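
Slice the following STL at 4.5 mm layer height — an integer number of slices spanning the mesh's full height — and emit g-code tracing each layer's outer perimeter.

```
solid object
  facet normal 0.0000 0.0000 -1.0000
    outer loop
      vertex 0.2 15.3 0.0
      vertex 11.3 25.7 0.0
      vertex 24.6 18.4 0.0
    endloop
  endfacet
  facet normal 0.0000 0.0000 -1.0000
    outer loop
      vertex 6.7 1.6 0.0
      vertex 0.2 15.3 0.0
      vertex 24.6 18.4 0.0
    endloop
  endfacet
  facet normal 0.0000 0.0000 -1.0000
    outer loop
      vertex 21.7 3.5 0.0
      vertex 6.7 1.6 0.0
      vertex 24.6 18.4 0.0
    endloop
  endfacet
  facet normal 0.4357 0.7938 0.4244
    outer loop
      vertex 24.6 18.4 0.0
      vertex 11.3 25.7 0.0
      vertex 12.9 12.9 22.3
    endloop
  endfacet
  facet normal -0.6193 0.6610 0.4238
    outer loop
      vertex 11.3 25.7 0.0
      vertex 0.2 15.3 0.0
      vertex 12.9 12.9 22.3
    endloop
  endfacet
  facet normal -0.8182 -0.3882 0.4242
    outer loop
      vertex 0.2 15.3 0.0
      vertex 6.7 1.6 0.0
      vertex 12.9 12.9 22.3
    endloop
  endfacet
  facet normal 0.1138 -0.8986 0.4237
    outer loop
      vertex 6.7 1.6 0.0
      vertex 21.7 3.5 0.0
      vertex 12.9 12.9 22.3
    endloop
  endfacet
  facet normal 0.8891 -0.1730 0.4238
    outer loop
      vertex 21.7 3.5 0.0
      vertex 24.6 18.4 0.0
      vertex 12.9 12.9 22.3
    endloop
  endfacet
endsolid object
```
; perimeter-only toolpath
G21 ; units = mm
G90 ; absolute positioning
G28 ; home
; layer 1
G0 Z4.5
G0 X22.3 Y17.3
G1 X11.6 Y23.1
G1 X2.7 Y14.8
G1 X7.9 Y3.9
G1 X19.9 Y5.4
G1 X22.3 Y17.3
; layer 2
G0 Z8.9
G0 X19.9 Y16.2
G1 X11.9 Y20.6
G1 X5.3 Y14.3
G1 X9.2 Y6.1
G1 X18.2 Y7.3
G1 X19.9 Y16.2
; layer 3
G0 Z13.4
G0 X17.6 Y15.1
G1 X12.3 Y18.0
G1 X7.8 Y13.9
G1 X10.4 Y8.4
G1 X16.4 Y9.1
G1 X17.6 Y15.1
; layer 4
G0 Z17.8
G0 X15.2 Y14.0
G1 X12.6 Y15.5
G1 X10.4 Y13.4
G1 X11.7 Y10.6
G1 X14.7 Y11.0
G1 X15.2 Y14.0
M2 ; end

The solid is a regular 5-sided pyramid, base circumscribed radius ≈ 12.9 mm, apex at z ≈ 22.3 mm. Slicing at Δz = 4.5 mm — 5 equal slices spanning the solid's height, so layer i sits at z = i·h/5 — gives 4 non-empty perimeters. Each is a 5-segment closed polygon; G0 lifts to the layer z and rapids to the start vertex, then G1 traces the edges. The cross-section shrinks linearly with z (the slice at the apex is degenerate and omitted).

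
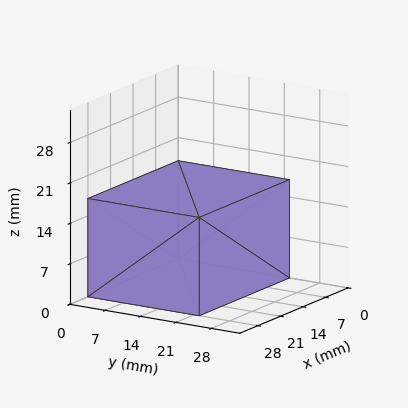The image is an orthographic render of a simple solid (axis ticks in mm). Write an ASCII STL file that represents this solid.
Reading the render: the shape is a rectangular box, roughly 28 × 22 mm footprint and 17 mm tall (dimensions read to the nearest mm from the axis ticks). For the STL, each face is triangulated and given an outward normal.

solid part
  facet normal 0.0000 0.0000 -1.0000
    outer loop
      vertex 28.0 22.0 0.0
      vertex 28.0 0.0 0.0
      vertex 0.0 0.0 0.0
    endloop
  endfacet
  facet normal 0.0000 0.0000 -1.0000
    outer loop
      vertex 0.0 22.0 0.0
      vertex 28.0 22.0 0.0
      vertex 0.0 0.0 0.0
    endloop
  endfacet
  facet normal 0.0000 0.0000 1.0000
    outer loop
      vertex 0.0 0.0 17.0
      vertex 28.0 0.0 17.0
      vertex 28.0 22.0 17.0
    endloop
  endfacet
  facet normal 0.0000 0.0000 1.0000
    outer loop
      vertex 0.0 0.0 17.0
      vertex 28.0 22.0 17.0
      vertex 0.0 22.0 17.0
    endloop
  endfacet
  facet normal 0.0000 -1.0000 0.0000
    outer loop
      vertex 0.0 0.0 0.0
      vertex 28.0 0.0 0.0
      vertex 28.0 0.0 17.0
    endloop
  endfacet
  facet normal 0.0000 -1.0000 0.0000
    outer loop
      vertex 0.0 0.0 0.0
      vertex 28.0 0.0 17.0
      vertex 0.0 0.0 17.0
    endloop
  endfacet
  facet normal 0.0000 1.0000 0.0000
    outer loop
      vertex 28.0 22.0 17.0
      vertex 28.0 22.0 0.0
      vertex 0.0 22.0 0.0
    endloop
  endfacet
  facet normal 0.0000 1.0000 0.0000
    outer loop
      vertex 0.0 22.0 17.0
      vertex 28.0 22.0 17.0
      vertex 0.0 22.0 0.0
    endloop
  endfacet
  facet normal -1.0000 0.0000 0.0000
    outer loop
      vertex 0.0 22.0 17.0
      vertex 0.0 22.0 0.0
      vertex 0.0 0.0 0.0
    endloop
  endfacet
  facet normal -1.0000 0.0000 0.0000
    outer loop
      vertex 0.0 0.0 17.0
      vertex 0.0 22.0 17.0
      vertex 0.0 0.0 0.0
    endloop
  endfacet
  facet normal 1.0000 0.0000 0.0000
    outer loop
      vertex 28.0 0.0 0.0
      vertex 28.0 22.0 0.0
      vertex 28.0 22.0 17.0
    endloop
  endfacet
  facet normal 1.0000 0.0000 0.0000
    outer loop
      vertex 28.0 0.0 0.0
      vertex 28.0 22.0 17.0
      vertex 28.0 0.0 17.0
    endloop
  endfacet
endsolid part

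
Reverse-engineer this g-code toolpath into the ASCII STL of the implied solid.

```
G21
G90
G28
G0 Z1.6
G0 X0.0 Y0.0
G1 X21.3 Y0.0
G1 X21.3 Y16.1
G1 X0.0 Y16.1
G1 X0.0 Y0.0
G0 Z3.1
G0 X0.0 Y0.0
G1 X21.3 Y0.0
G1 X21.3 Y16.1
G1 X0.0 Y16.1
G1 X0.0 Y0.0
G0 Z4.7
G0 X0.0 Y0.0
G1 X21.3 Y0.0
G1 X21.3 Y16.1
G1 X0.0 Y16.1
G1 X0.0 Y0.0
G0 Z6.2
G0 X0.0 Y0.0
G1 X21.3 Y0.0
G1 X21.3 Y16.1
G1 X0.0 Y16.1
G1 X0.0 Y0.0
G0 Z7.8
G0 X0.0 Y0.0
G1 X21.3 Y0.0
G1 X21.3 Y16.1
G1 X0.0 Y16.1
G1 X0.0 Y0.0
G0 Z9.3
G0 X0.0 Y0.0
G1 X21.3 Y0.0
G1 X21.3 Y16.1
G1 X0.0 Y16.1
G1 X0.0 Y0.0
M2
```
solid part
  facet normal 0.0000 0.0000 -1.0000
    outer loop
      vertex 21.3 16.1 0.0
      vertex 21.3 0.0 0.0
      vertex 0.0 0.0 0.0
    endloop
  endfacet
  facet normal 0.0000 0.0000 -1.0000
    outer loop
      vertex 0.0 16.1 0.0
      vertex 21.3 16.1 0.0
      vertex 0.0 0.0 0.0
    endloop
  endfacet
  facet normal 0.0000 0.0000 1.0000
    outer loop
      vertex 0.0 0.0 9.3
      vertex 21.3 0.0 9.3
      vertex 21.3 16.1 9.3
    endloop
  endfacet
  facet normal 0.0000 0.0000 1.0000
    outer loop
      vertex 0.0 0.0 9.3
      vertex 21.3 16.1 9.3
      vertex 0.0 16.1 9.3
    endloop
  endfacet
  facet normal 0.0000 -1.0000 0.0000
    outer loop
      vertex 0.0 0.0 0.0
      vertex 21.3 0.0 0.0
      vertex 21.3 0.0 9.3
    endloop
  endfacet
  facet normal 0.0000 -1.0000 0.0000
    outer loop
      vertex 0.0 0.0 0.0
      vertex 21.3 0.0 9.3
      vertex 0.0 0.0 9.3
    endloop
  endfacet
  facet normal 0.0000 1.0000 0.0000
    outer loop
      vertex 21.3 16.1 9.3
      vertex 21.3 16.1 0.0
      vertex 0.0 16.1 0.0
    endloop
  endfacet
  facet normal 0.0000 1.0000 0.0000
    outer loop
      vertex 0.0 16.1 9.3
      vertex 21.3 16.1 9.3
      vertex 0.0 16.1 0.0
    endloop
  endfacet
  facet normal -1.0000 0.0000 0.0000
    outer loop
      vertex 0.0 16.1 9.3
      vertex 0.0 16.1 0.0
      vertex 0.0 0.0 0.0
    endloop
  endfacet
  facet normal -1.0000 0.0000 0.0000
    outer loop
      vertex 0.0 0.0 9.3
      vertex 0.0 16.1 9.3
      vertex 0.0 0.0 0.0
    endloop
  endfacet
  facet normal 1.0000 0.0000 0.0000
    outer loop
      vertex 21.3 0.0 0.0
      vertex 21.3 16.1 0.0
      vertex 21.3 16.1 9.3
    endloop
  endfacet
  facet normal 1.0000 0.0000 0.0000
    outer loop
      vertex 21.3 0.0 0.0
      vertex 21.3 16.1 9.3
      vertex 21.3 0.0 9.3
    endloop
  endfacet
endsolid part

The G0 Z moves step by Δz≈1.6 mm. Every layer's G1 loop is the same polygon, so the solid is a straight extrusion of it from z=0 to z≈9.3. Closing with flat bottom and top caps and triangulating gives 12 facets — a rectangular box, roughly 21.3 × 16.1 mm footprint and 9.3 mm tall.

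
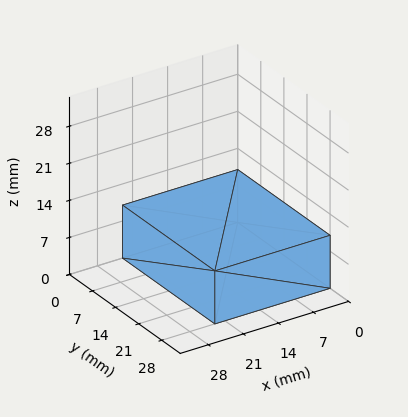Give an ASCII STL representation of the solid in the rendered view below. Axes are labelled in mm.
Reading the render: the shape is a rectangular box, roughly 23 × 28 mm footprint and 10 mm tall (dimensions read to the nearest mm from the axis ticks). For the STL, each face is triangulated and given an outward normal.

solid part
  facet normal 0.0000 0.0000 -1.0000
    outer loop
      vertex 23.00 28.00 0.00
      vertex 23.00 0.00 0.00
      vertex 0.00 0.00 0.00
    endloop
  endfacet
  facet normal 0.0000 0.0000 -1.0000
    outer loop
      vertex 0.00 28.00 0.00
      vertex 23.00 28.00 0.00
      vertex 0.00 0.00 0.00
    endloop
  endfacet
  facet normal 0.0000 0.0000 1.0000
    outer loop
      vertex 0.00 0.00 10.00
      vertex 23.00 0.00 10.00
      vertex 23.00 28.00 10.00
    endloop
  endfacet
  facet normal 0.0000 0.0000 1.0000
    outer loop
      vertex 0.00 0.00 10.00
      vertex 23.00 28.00 10.00
      vertex 0.00 28.00 10.00
    endloop
  endfacet
  facet normal 0.0000 -1.0000 0.0000
    outer loop
      vertex 0.00 0.00 0.00
      vertex 23.00 0.00 0.00
      vertex 23.00 0.00 10.00
    endloop
  endfacet
  facet normal 0.0000 -1.0000 0.0000
    outer loop
      vertex 0.00 0.00 0.00
      vertex 23.00 0.00 10.00
      vertex 0.00 0.00 10.00
    endloop
  endfacet
  facet normal 0.0000 1.0000 0.0000
    outer loop
      vertex 23.00 28.00 10.00
      vertex 23.00 28.00 0.00
      vertex 0.00 28.00 0.00
    endloop
  endfacet
  facet normal 0.0000 1.0000 0.0000
    outer loop
      vertex 0.00 28.00 10.00
      vertex 23.00 28.00 10.00
      vertex 0.00 28.00 0.00
    endloop
  endfacet
  facet normal -1.0000 0.0000 0.0000
    outer loop
      vertex 0.00 28.00 10.00
      vertex 0.00 28.00 0.00
      vertex 0.00 0.00 0.00
    endloop
  endfacet
  facet normal -1.0000 0.0000 0.0000
    outer loop
      vertex 0.00 0.00 10.00
      vertex 0.00 28.00 10.00
      vertex 0.00 0.00 0.00
    endloop
  endfacet
  facet normal 1.0000 0.0000 0.0000
    outer loop
      vertex 23.00 0.00 0.00
      vertex 23.00 28.00 0.00
      vertex 23.00 28.00 10.00
    endloop
  endfacet
  facet normal 1.0000 0.0000 0.0000
    outer loop
      vertex 23.00 0.00 0.00
      vertex 23.00 28.00 10.00
      vertex 23.00 0.00 10.00
    endloop
  endfacet
endsolid part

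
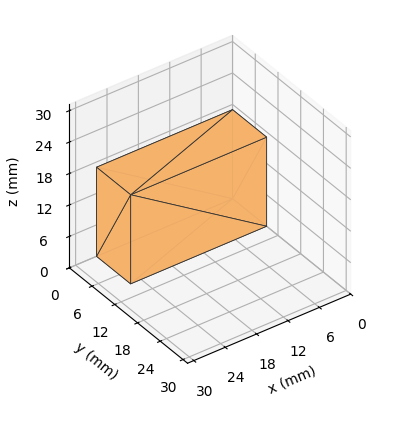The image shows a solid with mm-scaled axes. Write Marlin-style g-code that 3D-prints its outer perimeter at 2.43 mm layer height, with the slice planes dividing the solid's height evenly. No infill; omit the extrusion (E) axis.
Reading the render: the shape is a rectangular box, roughly 26 × 9 mm footprint and 17 mm tall (dimensions read to the nearest mm from the axis ticks). For the g-code, the solid's height is divided into equal slices at the stated Δz and each level perimeter traced with G1 moves after a G0 lift.

; perimeter-only toolpath
G21 ; units = mm
G90 ; absolute positioning
G28 ; home
; layer 1
G0 Z2.43
G0 X0.00 Y0.00
G1 X26.00 Y0.00
G1 X26.00 Y9.00
G1 X0.00 Y9.00
G1 X0.00 Y0.00
; layer 2
G0 Z4.86
G0 X0.00 Y0.00
G1 X26.00 Y0.00
G1 X26.00 Y9.00
G1 X0.00 Y9.00
G1 X0.00 Y0.00
; layer 3
G0 Z7.29
G0 X0.00 Y0.00
G1 X26.00 Y0.00
G1 X26.00 Y9.00
G1 X0.00 Y9.00
G1 X0.00 Y0.00
; layer 4
G0 Z9.71
G0 X0.00 Y0.00
G1 X26.00 Y0.00
G1 X26.00 Y9.00
G1 X0.00 Y9.00
G1 X0.00 Y0.00
; layer 5
G0 Z12.14
G0 X0.00 Y0.00
G1 X26.00 Y0.00
G1 X26.00 Y9.00
G1 X0.00 Y9.00
G1 X0.00 Y0.00
; layer 6
G0 Z14.57
G0 X0.00 Y0.00
G1 X26.00 Y0.00
G1 X26.00 Y9.00
G1 X0.00 Y9.00
G1 X0.00 Y0.00
; layer 7
G0 Z17.00
G0 X0.00 Y0.00
G1 X26.00 Y0.00
G1 X26.00 Y9.00
G1 X0.00 Y9.00
G1 X0.00 Y0.00
M2 ; end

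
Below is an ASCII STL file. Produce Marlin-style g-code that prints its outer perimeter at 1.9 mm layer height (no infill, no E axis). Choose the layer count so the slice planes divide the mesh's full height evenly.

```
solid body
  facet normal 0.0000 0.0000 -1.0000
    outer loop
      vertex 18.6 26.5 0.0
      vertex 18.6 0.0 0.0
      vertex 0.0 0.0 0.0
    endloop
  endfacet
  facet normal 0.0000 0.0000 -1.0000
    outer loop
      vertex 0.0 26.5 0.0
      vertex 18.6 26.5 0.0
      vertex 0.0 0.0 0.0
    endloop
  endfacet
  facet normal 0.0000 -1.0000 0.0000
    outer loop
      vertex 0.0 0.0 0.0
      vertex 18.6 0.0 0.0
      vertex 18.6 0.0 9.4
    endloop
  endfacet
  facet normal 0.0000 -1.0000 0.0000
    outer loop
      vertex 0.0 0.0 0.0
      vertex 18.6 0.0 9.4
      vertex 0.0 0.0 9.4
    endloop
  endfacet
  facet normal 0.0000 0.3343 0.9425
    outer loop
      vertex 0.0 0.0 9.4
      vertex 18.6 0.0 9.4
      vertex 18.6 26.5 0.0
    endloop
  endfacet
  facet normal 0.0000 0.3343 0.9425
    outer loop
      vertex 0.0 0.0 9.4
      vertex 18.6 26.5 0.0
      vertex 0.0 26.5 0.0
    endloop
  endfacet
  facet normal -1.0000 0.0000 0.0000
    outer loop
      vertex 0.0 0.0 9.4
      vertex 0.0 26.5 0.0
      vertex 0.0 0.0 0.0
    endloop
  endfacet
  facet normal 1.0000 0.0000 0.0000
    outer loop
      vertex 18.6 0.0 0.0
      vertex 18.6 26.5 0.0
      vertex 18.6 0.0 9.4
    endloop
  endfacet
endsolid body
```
; perimeter-only toolpath
G21 ; units = mm
G90 ; absolute positioning
G28 ; home
; layer 1
G0 Z1.9
G0 X0.0 Y0.0
G1 X18.6 Y0.0
G1 X18.6 Y21.2
G1 X0.0 Y21.2
G1 X0.0 Y0.0
; layer 2
G0 Z3.8
G0 X0.0 Y0.0
G1 X18.6 Y0.0
G1 X18.6 Y15.9
G1 X0.0 Y15.9
G1 X0.0 Y0.0
; layer 3
G0 Z5.6
G0 X0.0 Y0.0
G1 X18.6 Y0.0
G1 X18.6 Y10.6
G1 X0.0 Y10.6
G1 X0.0 Y0.0
; layer 4
G0 Z7.5
G0 X0.0 Y0.0
G1 X18.6 Y0.0
G1 X18.6 Y5.3
G1 X0.0 Y5.3
G1 X0.0 Y0.0
M2 ; end

The solid is a wedge (ramp): 18.6 × 26.5 mm base, rising to 9.4 mm along the y=0 edge and sloping linearly to z=0 at y=26.5. Slicing at Δz = 1.9 mm — 5 equal slices spanning the solid's height, so layer i sits at z = i·h/5 — gives 4 non-empty perimeters. Each is a 4-segment closed polygon; G0 lifts to the layer z and rapids to the start vertex, then G1 traces the edges. The cross-section shrinks linearly with z (the slice at the apex is degenerate and omitted).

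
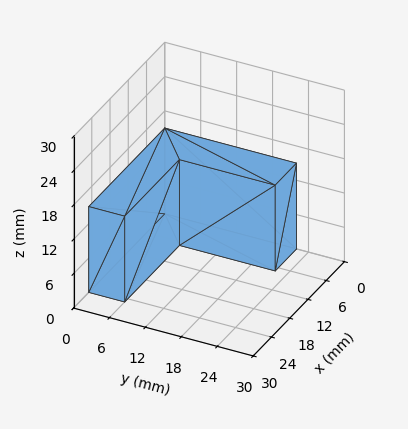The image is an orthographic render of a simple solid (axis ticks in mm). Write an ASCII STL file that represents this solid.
Reading the render: the shape is an L-shaped prism: outer 25 × 22 mm, arm thicknesses ≈ 6 mm (horizontal) and 7 mm (vertical), extruded 15 mm in z (dimensions read to the nearest mm from the axis ticks). For the STL, each face is triangulated and given an outward normal.

solid part
  facet normal 0.0000 0.0000 -1.0000
    outer loop
      vertex 25.000 6.000 0.000
      vertex 25.000 0.000 0.000
      vertex 0.000 0.000 0.000
    endloop
  endfacet
  facet normal 0.0000 0.0000 -1.0000
    outer loop
      vertex 7.000 6.000 0.000
      vertex 25.000 6.000 0.000
      vertex 0.000 0.000 0.000
    endloop
  endfacet
  facet normal 0.0000 0.0000 -1.0000
    outer loop
      vertex 7.000 22.000 0.000
      vertex 7.000 6.000 0.000
      vertex 0.000 0.000 0.000
    endloop
  endfacet
  facet normal 0.0000 0.0000 -1.0000
    outer loop
      vertex 0.000 22.000 0.000
      vertex 7.000 22.000 0.000
      vertex 0.000 0.000 0.000
    endloop
  endfacet
  facet normal 0.0000 0.0000 1.0000
    outer loop
      vertex 0.000 0.000 15.000
      vertex 25.000 0.000 15.000
      vertex 25.000 6.000 15.000
    endloop
  endfacet
  facet normal 0.0000 0.0000 1.0000
    outer loop
      vertex 0.000 0.000 15.000
      vertex 25.000 6.000 15.000
      vertex 7.000 6.000 15.000
    endloop
  endfacet
  facet normal 0.0000 0.0000 1.0000
    outer loop
      vertex 0.000 0.000 15.000
      vertex 7.000 6.000 15.000
      vertex 7.000 22.000 15.000
    endloop
  endfacet
  facet normal 0.0000 0.0000 1.0000
    outer loop
      vertex 0.000 0.000 15.000
      vertex 7.000 22.000 15.000
      vertex 0.000 22.000 15.000
    endloop
  endfacet
  facet normal 0.0000 -1.0000 0.0000
    outer loop
      vertex 0.000 0.000 0.000
      vertex 25.000 0.000 0.000
      vertex 25.000 0.000 15.000
    endloop
  endfacet
  facet normal 0.0000 -1.0000 0.0000
    outer loop
      vertex 0.000 0.000 0.000
      vertex 25.000 0.000 15.000
      vertex 0.000 0.000 15.000
    endloop
  endfacet
  facet normal 1.0000 0.0000 0.0000
    outer loop
      vertex 25.000 0.000 0.000
      vertex 25.000 6.000 0.000
      vertex 25.000 6.000 15.000
    endloop
  endfacet
  facet normal 1.0000 0.0000 0.0000
    outer loop
      vertex 25.000 0.000 0.000
      vertex 25.000 6.000 15.000
      vertex 25.000 0.000 15.000
    endloop
  endfacet
  facet normal 0.0000 1.0000 0.0000
    outer loop
      vertex 25.000 6.000 0.000
      vertex 7.000 6.000 0.000
      vertex 7.000 6.000 15.000
    endloop
  endfacet
  facet normal 0.0000 1.0000 0.0000
    outer loop
      vertex 25.000 6.000 0.000
      vertex 7.000 6.000 15.000
      vertex 25.000 6.000 15.000
    endloop
  endfacet
  facet normal 1.0000 0.0000 0.0000
    outer loop
      vertex 7.000 6.000 0.000
      vertex 7.000 22.000 0.000
      vertex 7.000 22.000 15.000
    endloop
  endfacet
  facet normal 1.0000 0.0000 0.0000
    outer loop
      vertex 7.000 6.000 0.000
      vertex 7.000 22.000 15.000
      vertex 7.000 6.000 15.000
    endloop
  endfacet
  facet normal 0.0000 1.0000 0.0000
    outer loop
      vertex 7.000 22.000 0.000
      vertex 0.000 22.000 0.000
      vertex 0.000 22.000 15.000
    endloop
  endfacet
  facet normal 0.0000 1.0000 0.0000
    outer loop
      vertex 7.000 22.000 0.000
      vertex 0.000 22.000 15.000
      vertex 7.000 22.000 15.000
    endloop
  endfacet
  facet normal -1.0000 0.0000 0.0000
    outer loop
      vertex 0.000 22.000 0.000
      vertex 0.000 0.000 0.000
      vertex 0.000 0.000 15.000
    endloop
  endfacet
  facet normal -1.0000 0.0000 0.0000
    outer loop
      vertex 0.000 22.000 0.000
      vertex 0.000 0.000 15.000
      vertex 0.000 22.000 15.000
    endloop
  endfacet
endsolid part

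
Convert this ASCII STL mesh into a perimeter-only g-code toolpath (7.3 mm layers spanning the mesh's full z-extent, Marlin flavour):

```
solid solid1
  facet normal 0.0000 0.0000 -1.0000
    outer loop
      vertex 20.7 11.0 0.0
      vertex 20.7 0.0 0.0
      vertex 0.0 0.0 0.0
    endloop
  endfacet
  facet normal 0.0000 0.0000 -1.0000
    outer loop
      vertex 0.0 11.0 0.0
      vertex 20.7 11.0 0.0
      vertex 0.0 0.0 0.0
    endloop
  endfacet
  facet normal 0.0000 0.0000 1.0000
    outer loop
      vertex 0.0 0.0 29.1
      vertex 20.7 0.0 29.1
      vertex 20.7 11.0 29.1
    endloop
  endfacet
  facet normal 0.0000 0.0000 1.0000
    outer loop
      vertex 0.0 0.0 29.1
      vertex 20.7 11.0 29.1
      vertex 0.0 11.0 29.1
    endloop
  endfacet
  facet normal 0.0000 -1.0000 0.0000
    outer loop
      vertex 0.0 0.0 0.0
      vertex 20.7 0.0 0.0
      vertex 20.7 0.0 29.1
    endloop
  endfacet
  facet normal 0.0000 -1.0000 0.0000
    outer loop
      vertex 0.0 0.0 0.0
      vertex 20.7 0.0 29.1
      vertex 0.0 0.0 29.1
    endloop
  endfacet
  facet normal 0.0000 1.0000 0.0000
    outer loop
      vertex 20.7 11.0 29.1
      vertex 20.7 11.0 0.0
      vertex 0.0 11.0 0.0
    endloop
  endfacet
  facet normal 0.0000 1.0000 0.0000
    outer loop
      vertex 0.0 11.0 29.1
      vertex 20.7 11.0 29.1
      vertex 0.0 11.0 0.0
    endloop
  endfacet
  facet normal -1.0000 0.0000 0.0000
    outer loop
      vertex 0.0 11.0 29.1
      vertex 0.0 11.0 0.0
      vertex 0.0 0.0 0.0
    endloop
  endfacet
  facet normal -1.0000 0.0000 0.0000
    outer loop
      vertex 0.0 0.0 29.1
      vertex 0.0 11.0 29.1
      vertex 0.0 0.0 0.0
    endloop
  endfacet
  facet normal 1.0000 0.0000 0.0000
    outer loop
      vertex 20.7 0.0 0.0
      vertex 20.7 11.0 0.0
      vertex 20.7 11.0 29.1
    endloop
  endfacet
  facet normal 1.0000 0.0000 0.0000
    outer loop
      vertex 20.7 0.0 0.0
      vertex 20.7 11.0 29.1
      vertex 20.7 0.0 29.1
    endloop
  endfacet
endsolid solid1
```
; perimeter-only toolpath
G21 ; units = mm
G90 ; absolute positioning
G28 ; home
; layer 1
G0 Z7.3
G0 X0.0 Y0.0
G1 X20.7 Y0.0
G1 X20.7 Y11.0
G1 X0.0 Y11.0
G1 X0.0 Y0.0
; layer 2
G0 Z14.6
G0 X0.0 Y0.0
G1 X20.7 Y0.0
G1 X20.7 Y11.0
G1 X0.0 Y11.0
G1 X0.0 Y0.0
; layer 3
G0 Z21.8
G0 X0.0 Y0.0
G1 X20.7 Y0.0
G1 X20.7 Y11.0
G1 X0.0 Y11.0
G1 X0.0 Y0.0
; layer 4
G0 Z29.1
G0 X0.0 Y0.0
G1 X20.7 Y0.0
G1 X20.7 Y11.0
G1 X0.0 Y11.0
G1 X0.0 Y0.0
M2 ; end

The solid is a rectangular box, roughly 20.7 × 11 mm footprint and 29.1 mm tall. Slicing at Δz = 7.3 mm — 4 equal slices spanning the solid's height, so layer i sits at z = i·h/4 — gives 4 non-empty perimeters. Each is a 4-segment closed polygon; G0 lifts to the layer z and rapids to the start vertex, then G1 traces the edges.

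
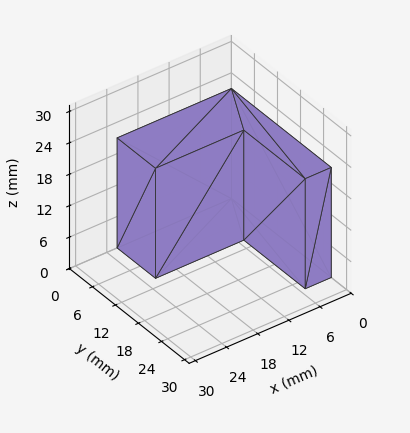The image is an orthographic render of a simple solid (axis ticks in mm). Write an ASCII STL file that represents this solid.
Reading the render: the shape is an L-shaped prism: outer 22 × 26 mm, arm thicknesses ≈ 10 mm (horizontal) and 5 mm (vertical), extruded 21 mm in z (dimensions read to the nearest mm from the axis ticks). For the STL, each face is triangulated and given an outward normal.

solid part
  facet normal 0.0000 0.0000 -1.0000
    outer loop
      vertex 22.00 10.00 0.00
      vertex 22.00 0.00 0.00
      vertex 0.00 0.00 0.00
    endloop
  endfacet
  facet normal 0.0000 0.0000 -1.0000
    outer loop
      vertex 5.00 10.00 0.00
      vertex 22.00 10.00 0.00
      vertex 0.00 0.00 0.00
    endloop
  endfacet
  facet normal 0.0000 0.0000 -1.0000
    outer loop
      vertex 5.00 26.00 0.00
      vertex 5.00 10.00 0.00
      vertex 0.00 0.00 0.00
    endloop
  endfacet
  facet normal 0.0000 0.0000 -1.0000
    outer loop
      vertex 0.00 26.00 0.00
      vertex 5.00 26.00 0.00
      vertex 0.00 0.00 0.00
    endloop
  endfacet
  facet normal 0.0000 0.0000 1.0000
    outer loop
      vertex 0.00 0.00 21.00
      vertex 22.00 0.00 21.00
      vertex 22.00 10.00 21.00
    endloop
  endfacet
  facet normal 0.0000 0.0000 1.0000
    outer loop
      vertex 0.00 0.00 21.00
      vertex 22.00 10.00 21.00
      vertex 5.00 10.00 21.00
    endloop
  endfacet
  facet normal 0.0000 0.0000 1.0000
    outer loop
      vertex 0.00 0.00 21.00
      vertex 5.00 10.00 21.00
      vertex 5.00 26.00 21.00
    endloop
  endfacet
  facet normal 0.0000 0.0000 1.0000
    outer loop
      vertex 0.00 0.00 21.00
      vertex 5.00 26.00 21.00
      vertex 0.00 26.00 21.00
    endloop
  endfacet
  facet normal 0.0000 -1.0000 0.0000
    outer loop
      vertex 0.00 0.00 0.00
      vertex 22.00 0.00 0.00
      vertex 22.00 0.00 21.00
    endloop
  endfacet
  facet normal 0.0000 -1.0000 0.0000
    outer loop
      vertex 0.00 0.00 0.00
      vertex 22.00 0.00 21.00
      vertex 0.00 0.00 21.00
    endloop
  endfacet
  facet normal 1.0000 0.0000 0.0000
    outer loop
      vertex 22.00 0.00 0.00
      vertex 22.00 10.00 0.00
      vertex 22.00 10.00 21.00
    endloop
  endfacet
  facet normal 1.0000 0.0000 0.0000
    outer loop
      vertex 22.00 0.00 0.00
      vertex 22.00 10.00 21.00
      vertex 22.00 0.00 21.00
    endloop
  endfacet
  facet normal 0.0000 1.0000 0.0000
    outer loop
      vertex 22.00 10.00 0.00
      vertex 5.00 10.00 0.00
      vertex 5.00 10.00 21.00
    endloop
  endfacet
  facet normal 0.0000 1.0000 0.0000
    outer loop
      vertex 22.00 10.00 0.00
      vertex 5.00 10.00 21.00
      vertex 22.00 10.00 21.00
    endloop
  endfacet
  facet normal 1.0000 0.0000 0.0000
    outer loop
      vertex 5.00 10.00 0.00
      vertex 5.00 26.00 0.00
      vertex 5.00 26.00 21.00
    endloop
  endfacet
  facet normal 1.0000 0.0000 0.0000
    outer loop
      vertex 5.00 10.00 0.00
      vertex 5.00 26.00 21.00
      vertex 5.00 10.00 21.00
    endloop
  endfacet
  facet normal 0.0000 1.0000 0.0000
    outer loop
      vertex 5.00 26.00 0.00
      vertex 0.00 26.00 0.00
      vertex 0.00 26.00 21.00
    endloop
  endfacet
  facet normal 0.0000 1.0000 0.0000
    outer loop
      vertex 5.00 26.00 0.00
      vertex 0.00 26.00 21.00
      vertex 5.00 26.00 21.00
    endloop
  endfacet
  facet normal -1.0000 0.0000 0.0000
    outer loop
      vertex 0.00 26.00 0.00
      vertex 0.00 0.00 0.00
      vertex 0.00 0.00 21.00
    endloop
  endfacet
  facet normal -1.0000 0.0000 0.0000
    outer loop
      vertex 0.00 26.00 0.00
      vertex 0.00 0.00 21.00
      vertex 0.00 26.00 21.00
    endloop
  endfacet
endsolid part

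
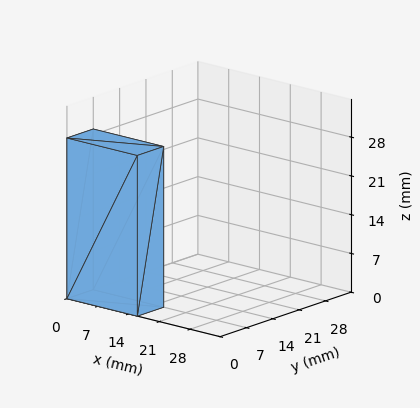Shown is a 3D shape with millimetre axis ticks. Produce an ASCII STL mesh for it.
Reading the render: the shape is a rectangular box, roughly 16 × 7 mm footprint and 29 mm tall (dimensions read to the nearest mm from the axis ticks). For the STL, each face is triangulated and given an outward normal.

solid part
  facet normal 0.0000 0.0000 -1.0000
    outer loop
      vertex 16.0 7.0 0.0
      vertex 16.0 0.0 0.0
      vertex 0.0 0.0 0.0
    endloop
  endfacet
  facet normal 0.0000 0.0000 -1.0000
    outer loop
      vertex 0.0 7.0 0.0
      vertex 16.0 7.0 0.0
      vertex 0.0 0.0 0.0
    endloop
  endfacet
  facet normal 0.0000 0.0000 1.0000
    outer loop
      vertex 0.0 0.0 29.0
      vertex 16.0 0.0 29.0
      vertex 16.0 7.0 29.0
    endloop
  endfacet
  facet normal 0.0000 0.0000 1.0000
    outer loop
      vertex 0.0 0.0 29.0
      vertex 16.0 7.0 29.0
      vertex 0.0 7.0 29.0
    endloop
  endfacet
  facet normal 0.0000 -1.0000 0.0000
    outer loop
      vertex 0.0 0.0 0.0
      vertex 16.0 0.0 0.0
      vertex 16.0 0.0 29.0
    endloop
  endfacet
  facet normal 0.0000 -1.0000 0.0000
    outer loop
      vertex 0.0 0.0 0.0
      vertex 16.0 0.0 29.0
      vertex 0.0 0.0 29.0
    endloop
  endfacet
  facet normal 0.0000 1.0000 0.0000
    outer loop
      vertex 16.0 7.0 29.0
      vertex 16.0 7.0 0.0
      vertex 0.0 7.0 0.0
    endloop
  endfacet
  facet normal 0.0000 1.0000 0.0000
    outer loop
      vertex 0.0 7.0 29.0
      vertex 16.0 7.0 29.0
      vertex 0.0 7.0 0.0
    endloop
  endfacet
  facet normal -1.0000 0.0000 0.0000
    outer loop
      vertex 0.0 7.0 29.0
      vertex 0.0 7.0 0.0
      vertex 0.0 0.0 0.0
    endloop
  endfacet
  facet normal -1.0000 0.0000 0.0000
    outer loop
      vertex 0.0 0.0 29.0
      vertex 0.0 7.0 29.0
      vertex 0.0 0.0 0.0
    endloop
  endfacet
  facet normal 1.0000 0.0000 0.0000
    outer loop
      vertex 16.0 0.0 0.0
      vertex 16.0 7.0 0.0
      vertex 16.0 7.0 29.0
    endloop
  endfacet
  facet normal 1.0000 0.0000 0.0000
    outer loop
      vertex 16.0 0.0 0.0
      vertex 16.0 7.0 29.0
      vertex 16.0 0.0 29.0
    endloop
  endfacet
endsolid part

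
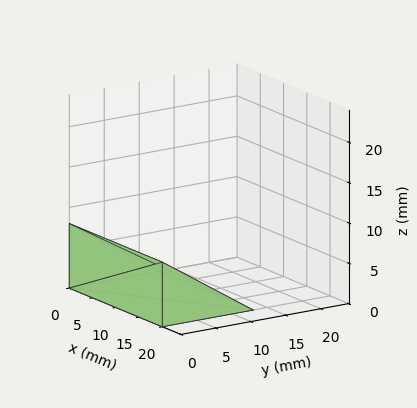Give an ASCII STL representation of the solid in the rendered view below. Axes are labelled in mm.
Reading the render: the shape is a wedge (ramp): 20 × 13 mm base, rising to 8 mm along the y=0 edge and sloping linearly to z=0 at y=13 (dimensions read to the nearest mm from the axis ticks). For the STL, each face is triangulated and given an outward normal.

solid part
  facet normal 0.0000 0.0000 -1.0000
    outer loop
      vertex 20.00 13.00 0.00
      vertex 20.00 0.00 0.00
      vertex 0.00 0.00 0.00
    endloop
  endfacet
  facet normal 0.0000 0.0000 -1.0000
    outer loop
      vertex 0.00 13.00 0.00
      vertex 20.00 13.00 0.00
      vertex 0.00 0.00 0.00
    endloop
  endfacet
  facet normal 0.0000 -1.0000 0.0000
    outer loop
      vertex 0.00 0.00 0.00
      vertex 20.00 0.00 0.00
      vertex 20.00 0.00 8.00
    endloop
  endfacet
  facet normal 0.0000 -1.0000 0.0000
    outer loop
      vertex 0.00 0.00 0.00
      vertex 20.00 0.00 8.00
      vertex 0.00 0.00 8.00
    endloop
  endfacet
  facet normal 0.0000 0.5241 0.8517
    outer loop
      vertex 0.00 0.00 8.00
      vertex 20.00 0.00 8.00
      vertex 20.00 13.00 0.00
    endloop
  endfacet
  facet normal 0.0000 0.5241 0.8517
    outer loop
      vertex 0.00 0.00 8.00
      vertex 20.00 13.00 0.00
      vertex 0.00 13.00 0.00
    endloop
  endfacet
  facet normal -1.0000 0.0000 0.0000
    outer loop
      vertex 0.00 0.00 8.00
      vertex 0.00 13.00 0.00
      vertex 0.00 0.00 0.00
    endloop
  endfacet
  facet normal 1.0000 0.0000 0.0000
    outer loop
      vertex 20.00 0.00 0.00
      vertex 20.00 13.00 0.00
      vertex 20.00 0.00 8.00
    endloop
  endfacet
endsolid part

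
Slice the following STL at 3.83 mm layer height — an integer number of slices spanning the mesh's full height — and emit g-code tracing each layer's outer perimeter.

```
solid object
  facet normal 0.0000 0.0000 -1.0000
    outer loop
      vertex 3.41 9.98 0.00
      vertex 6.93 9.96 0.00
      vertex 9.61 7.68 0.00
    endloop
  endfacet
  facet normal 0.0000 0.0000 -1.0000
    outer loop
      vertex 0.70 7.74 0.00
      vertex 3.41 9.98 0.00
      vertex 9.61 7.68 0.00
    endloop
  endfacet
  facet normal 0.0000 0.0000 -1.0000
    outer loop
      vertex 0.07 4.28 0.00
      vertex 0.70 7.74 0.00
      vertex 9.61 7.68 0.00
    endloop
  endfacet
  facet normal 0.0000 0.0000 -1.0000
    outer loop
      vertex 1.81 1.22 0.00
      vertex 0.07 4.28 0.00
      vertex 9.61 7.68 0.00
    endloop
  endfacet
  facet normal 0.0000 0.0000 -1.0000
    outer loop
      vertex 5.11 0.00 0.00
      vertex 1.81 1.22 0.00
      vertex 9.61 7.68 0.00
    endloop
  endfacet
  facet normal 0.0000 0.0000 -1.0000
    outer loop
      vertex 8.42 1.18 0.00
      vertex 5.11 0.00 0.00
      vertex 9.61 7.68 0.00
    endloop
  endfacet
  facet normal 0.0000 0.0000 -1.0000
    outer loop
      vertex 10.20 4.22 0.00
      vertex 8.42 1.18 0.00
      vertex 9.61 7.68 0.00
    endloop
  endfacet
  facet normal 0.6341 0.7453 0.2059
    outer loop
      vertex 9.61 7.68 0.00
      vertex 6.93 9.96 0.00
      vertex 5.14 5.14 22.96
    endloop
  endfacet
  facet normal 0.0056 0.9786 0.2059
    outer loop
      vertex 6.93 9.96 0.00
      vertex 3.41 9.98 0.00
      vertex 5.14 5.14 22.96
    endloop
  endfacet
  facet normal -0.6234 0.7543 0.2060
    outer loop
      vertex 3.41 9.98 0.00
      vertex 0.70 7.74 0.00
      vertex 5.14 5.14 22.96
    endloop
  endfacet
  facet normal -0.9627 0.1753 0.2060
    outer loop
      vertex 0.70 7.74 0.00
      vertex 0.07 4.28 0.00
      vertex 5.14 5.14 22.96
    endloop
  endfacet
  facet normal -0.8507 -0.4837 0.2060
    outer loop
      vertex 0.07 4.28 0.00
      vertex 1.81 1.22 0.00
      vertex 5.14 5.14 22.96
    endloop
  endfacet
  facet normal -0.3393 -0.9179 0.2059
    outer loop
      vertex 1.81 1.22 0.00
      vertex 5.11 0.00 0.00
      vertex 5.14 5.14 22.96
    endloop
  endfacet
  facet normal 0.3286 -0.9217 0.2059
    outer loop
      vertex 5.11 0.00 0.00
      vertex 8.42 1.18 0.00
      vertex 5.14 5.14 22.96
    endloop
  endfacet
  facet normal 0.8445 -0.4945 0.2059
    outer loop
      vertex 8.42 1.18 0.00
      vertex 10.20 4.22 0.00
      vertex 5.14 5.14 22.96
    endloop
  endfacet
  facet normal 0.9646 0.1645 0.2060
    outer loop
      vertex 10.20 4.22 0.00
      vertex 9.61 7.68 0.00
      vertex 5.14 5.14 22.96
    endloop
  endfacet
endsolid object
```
; perimeter-only toolpath
G21 ; units = mm
G90 ; absolute positioning
G28 ; home
; layer 1
G0 Z3.83
G0 X8.86 Y7.26
G1 X6.63 Y9.16
G1 X3.70 Y9.17
G1 X1.44 Y7.31
G1 X0.91 Y4.42
G1 X2.37 Y1.87
G1 X5.12 Y0.86
G1 X7.87 Y1.84
G1 X9.36 Y4.37
G1 X8.86 Y7.26
; layer 2
G0 Z7.65
G0 X8.12 Y6.83
G1 X6.33 Y8.35
G1 X3.99 Y8.37
G1 X2.18 Y6.87
G1 X1.76 Y4.57
G1 X2.92 Y2.53
G1 X5.12 Y1.71
G1 X7.33 Y2.50
G1 X8.51 Y4.53
G1 X8.12 Y6.83
; layer 3
G0 Z11.48
G0 X7.38 Y6.41
G1 X6.04 Y7.55
G1 X4.28 Y7.56
G1 X2.92 Y6.44
G1 X2.60 Y4.71
G1 X3.47 Y3.18
G1 X5.12 Y2.57
G1 X6.78 Y3.16
G1 X7.67 Y4.68
G1 X7.38 Y6.41
; layer 4
G0 Z15.31
G0 X6.63 Y5.99
G1 X5.74 Y6.75
G1 X4.56 Y6.75
G1 X3.66 Y6.01
G1 X3.45 Y4.85
G1 X4.03 Y3.83
G1 X5.13 Y3.43
G1 X6.23 Y3.82
G1 X6.83 Y4.83
G1 X6.63 Y5.99
; layer 5
G0 Z19.13
G0 X5.88 Y5.56
G1 X5.44 Y5.94
G1 X4.85 Y5.95
G1 X4.40 Y5.57
G1 X4.29 Y5.00
G1 X4.58 Y4.49
G1 X5.13 Y4.28
G1 X5.69 Y4.48
G1 X5.98 Y4.99
G1 X5.88 Y5.56
M2 ; end

The solid is a regular 9-sided pyramid, base circumscribed radius ≈ 5.14 mm, apex at z ≈ 23 mm. Slicing at Δz = 3.83 mm — 6 equal slices spanning the solid's height, so layer i sits at z = i·h/6 — gives 5 non-empty perimeters. Each is a 9-segment closed polygon; G0 lifts to the layer z and rapids to the start vertex, then G1 traces the edges. The cross-section shrinks linearly with z (the slice at the apex is degenerate and omitted).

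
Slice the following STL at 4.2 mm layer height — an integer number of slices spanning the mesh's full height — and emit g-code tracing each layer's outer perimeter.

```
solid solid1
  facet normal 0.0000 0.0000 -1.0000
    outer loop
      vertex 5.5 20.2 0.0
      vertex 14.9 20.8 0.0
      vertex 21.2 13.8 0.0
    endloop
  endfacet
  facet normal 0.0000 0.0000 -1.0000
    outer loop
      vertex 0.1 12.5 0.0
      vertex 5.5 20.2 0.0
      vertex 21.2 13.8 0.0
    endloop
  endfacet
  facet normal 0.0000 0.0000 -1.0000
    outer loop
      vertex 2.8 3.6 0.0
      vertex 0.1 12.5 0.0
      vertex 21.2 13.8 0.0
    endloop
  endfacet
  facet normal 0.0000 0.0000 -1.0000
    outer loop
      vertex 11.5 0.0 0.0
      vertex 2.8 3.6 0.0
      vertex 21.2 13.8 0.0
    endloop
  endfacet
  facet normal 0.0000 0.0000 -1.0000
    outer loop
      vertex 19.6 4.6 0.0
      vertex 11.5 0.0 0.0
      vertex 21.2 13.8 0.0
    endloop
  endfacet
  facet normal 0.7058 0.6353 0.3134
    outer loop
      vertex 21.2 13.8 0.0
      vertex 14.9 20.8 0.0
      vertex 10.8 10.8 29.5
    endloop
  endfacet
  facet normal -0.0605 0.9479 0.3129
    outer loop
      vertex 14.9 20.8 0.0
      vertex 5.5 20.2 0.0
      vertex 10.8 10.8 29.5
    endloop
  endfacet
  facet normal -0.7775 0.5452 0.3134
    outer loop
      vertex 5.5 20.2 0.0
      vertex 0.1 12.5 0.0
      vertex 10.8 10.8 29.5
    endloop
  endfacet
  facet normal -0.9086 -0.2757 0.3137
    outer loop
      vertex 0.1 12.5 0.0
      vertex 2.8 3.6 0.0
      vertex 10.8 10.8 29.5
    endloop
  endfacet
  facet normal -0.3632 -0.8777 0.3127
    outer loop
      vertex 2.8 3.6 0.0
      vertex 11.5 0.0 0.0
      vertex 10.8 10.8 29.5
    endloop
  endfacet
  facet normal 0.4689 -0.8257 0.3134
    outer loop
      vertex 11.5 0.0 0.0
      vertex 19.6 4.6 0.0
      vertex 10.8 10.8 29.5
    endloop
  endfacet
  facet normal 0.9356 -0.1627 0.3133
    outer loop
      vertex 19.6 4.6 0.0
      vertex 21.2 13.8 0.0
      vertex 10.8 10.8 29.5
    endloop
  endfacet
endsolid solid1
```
; perimeter-only toolpath
G21 ; units = mm
G90 ; absolute positioning
G28 ; home
; layer 1
G0 Z4.2
G0 X19.7 Y13.4
G1 X14.3 Y19.4
G1 X6.3 Y18.9
G1 X1.6 Y12.3
G1 X3.9 Y4.6
G1 X11.4 Y1.5
G1 X18.3 Y5.5
G1 X19.7 Y13.4
; layer 2
G0 Z8.4
G0 X18.2 Y12.9
G1 X13.7 Y17.9
G1 X7.0 Y17.5
G1 X3.2 Y12.0
G1 X5.1 Y5.7
G1 X11.3 Y3.1
G1 X17.1 Y6.4
G1 X18.2 Y12.9
; layer 3
G0 Z12.6
G0 X16.7 Y12.5
G1 X13.1 Y16.5
G1 X7.8 Y16.2
G1 X4.7 Y11.8
G1 X6.2 Y6.7
G1 X11.2 Y4.6
G1 X15.8 Y7.3
G1 X16.7 Y12.5
; layer 4
G0 Z16.9
G0 X15.3 Y12.1
G1 X12.6 Y15.1
G1 X8.5 Y14.8
G1 X6.2 Y11.5
G1 X7.4 Y7.7
G1 X11.1 Y6.2
G1 X14.6 Y8.1
G1 X15.3 Y12.1
; layer 5
G0 Z21.1
G0 X13.8 Y11.7
G1 X12.0 Y13.7
G1 X9.3 Y13.5
G1 X7.7 Y11.3
G1 X8.5 Y8.7
G1 X11.0 Y7.7
G1 X13.3 Y9.0
G1 X13.8 Y11.7
; layer 6
G0 Z25.3
G0 X12.3 Y11.2
G1 X11.4 Y12.2
G1 X10.0 Y12.1
G1 X9.3 Y11.0
G1 X9.7 Y9.8
G1 X10.9 Y9.3
G1 X12.1 Y9.9
G1 X12.3 Y11.2
M2 ; end

The solid is a regular 7-sided pyramid, base circumscribed radius ≈ 10.8 mm, apex at z ≈ 29.5 mm. Slicing at Δz = 4.2 mm — 7 equal slices spanning the solid's height, so layer i sits at z = i·h/7 — gives 6 non-empty perimeters. Each is a 7-segment closed polygon; G0 lifts to the layer z and rapids to the start vertex, then G1 traces the edges. The cross-section shrinks linearly with z (the slice at the apex is degenerate and omitted).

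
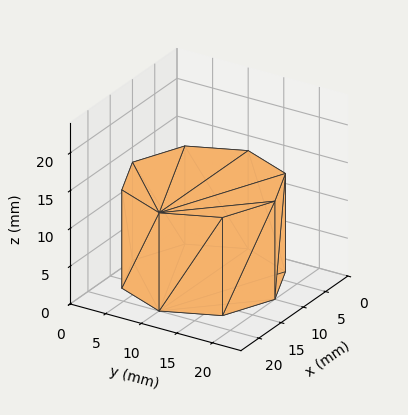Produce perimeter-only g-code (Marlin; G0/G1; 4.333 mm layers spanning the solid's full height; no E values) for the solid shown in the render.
Reading the render: the shape is a regular 8-sided prism (a cylinder approximated with 8 flat sides), circumscribed radius ≈ 10 mm, height ≈ 13 mm (dimensions read to the nearest mm from the axis ticks). For the g-code, the solid's height is divided into equal slices at the stated Δz and each level perimeter traced with G1 moves after a G0 lift.

; perimeter-only toolpath
G21 ; units = mm
G90 ; absolute positioning
G28 ; home
; layer 1
G0 Z4.333
G0 X20.000 Y10.000
G1 X17.071 Y17.071
G1 X10.000 Y20.000
G1 X2.929 Y17.071
G1 X0.000 Y10.000
G1 X2.929 Y2.929
G1 X10.000 Y0.000
G1 X17.071 Y2.929
G1 X20.000 Y10.000
; layer 2
G0 Z8.667
G0 X20.000 Y10.000
G1 X17.071 Y17.071
G1 X10.000 Y20.000
G1 X2.929 Y17.071
G1 X0.000 Y10.000
G1 X2.929 Y2.929
G1 X10.000 Y0.000
G1 X17.071 Y2.929
G1 X20.000 Y10.000
; layer 3
G0 Z13.000
G0 X20.000 Y10.000
G1 X17.071 Y17.071
G1 X10.000 Y20.000
G1 X2.929 Y17.071
G1 X0.000 Y10.000
G1 X2.929 Y2.929
G1 X10.000 Y0.000
G1 X17.071 Y2.929
G1 X20.000 Y10.000
M2 ; end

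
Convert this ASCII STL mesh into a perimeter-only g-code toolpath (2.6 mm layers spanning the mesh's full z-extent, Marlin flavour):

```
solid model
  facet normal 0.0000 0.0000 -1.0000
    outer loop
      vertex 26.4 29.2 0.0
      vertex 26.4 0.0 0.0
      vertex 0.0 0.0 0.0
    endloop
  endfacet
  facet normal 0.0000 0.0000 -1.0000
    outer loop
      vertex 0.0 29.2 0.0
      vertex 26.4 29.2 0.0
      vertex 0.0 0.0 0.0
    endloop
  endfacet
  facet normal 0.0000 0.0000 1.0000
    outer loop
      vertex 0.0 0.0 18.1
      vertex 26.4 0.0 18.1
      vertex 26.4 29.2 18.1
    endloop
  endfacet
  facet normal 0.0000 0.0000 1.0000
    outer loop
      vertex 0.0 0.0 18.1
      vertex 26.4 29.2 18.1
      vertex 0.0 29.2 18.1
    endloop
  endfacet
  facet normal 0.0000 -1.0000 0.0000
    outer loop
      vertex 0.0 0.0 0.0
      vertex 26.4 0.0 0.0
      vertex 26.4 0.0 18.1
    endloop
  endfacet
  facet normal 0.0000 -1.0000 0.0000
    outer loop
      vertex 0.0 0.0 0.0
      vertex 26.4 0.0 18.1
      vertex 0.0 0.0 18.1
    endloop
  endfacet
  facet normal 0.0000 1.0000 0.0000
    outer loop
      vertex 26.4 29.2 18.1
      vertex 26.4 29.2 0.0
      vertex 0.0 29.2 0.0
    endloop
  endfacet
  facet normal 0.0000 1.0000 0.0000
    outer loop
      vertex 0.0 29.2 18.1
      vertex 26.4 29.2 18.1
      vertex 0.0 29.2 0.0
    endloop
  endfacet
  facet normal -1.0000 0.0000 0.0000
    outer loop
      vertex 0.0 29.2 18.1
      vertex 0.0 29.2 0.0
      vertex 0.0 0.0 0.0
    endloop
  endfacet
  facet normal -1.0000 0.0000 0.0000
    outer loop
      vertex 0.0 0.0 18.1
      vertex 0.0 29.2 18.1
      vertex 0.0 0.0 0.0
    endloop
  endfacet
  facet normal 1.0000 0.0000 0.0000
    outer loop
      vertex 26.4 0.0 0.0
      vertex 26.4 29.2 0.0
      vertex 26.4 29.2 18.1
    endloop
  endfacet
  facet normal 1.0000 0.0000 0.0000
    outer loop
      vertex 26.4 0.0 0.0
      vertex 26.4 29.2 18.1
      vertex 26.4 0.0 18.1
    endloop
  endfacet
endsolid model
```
; perimeter-only toolpath
G21 ; units = mm
G90 ; absolute positioning
G28 ; home
; layer 1
G0 Z2.6
G0 X0.0 Y0.0
G1 X26.4 Y0.0
G1 X26.4 Y29.2
G1 X0.0 Y29.2
G1 X0.0 Y0.0
; layer 2
G0 Z5.2
G0 X0.0 Y0.0
G1 X26.4 Y0.0
G1 X26.4 Y29.2
G1 X0.0 Y29.2
G1 X0.0 Y0.0
; layer 3
G0 Z7.8
G0 X0.0 Y0.0
G1 X26.4 Y0.0
G1 X26.4 Y29.2
G1 X0.0 Y29.2
G1 X0.0 Y0.0
; layer 4
G0 Z10.3
G0 X0.0 Y0.0
G1 X26.4 Y0.0
G1 X26.4 Y29.2
G1 X0.0 Y29.2
G1 X0.0 Y0.0
; layer 5
G0 Z12.9
G0 X0.0 Y0.0
G1 X26.4 Y0.0
G1 X26.4 Y29.2
G1 X0.0 Y29.2
G1 X0.0 Y0.0
; layer 6
G0 Z15.5
G0 X0.0 Y0.0
G1 X26.4 Y0.0
G1 X26.4 Y29.2
G1 X0.0 Y29.2
G1 X0.0 Y0.0
; layer 7
G0 Z18.1
G0 X0.0 Y0.0
G1 X26.4 Y0.0
G1 X26.4 Y29.2
G1 X0.0 Y29.2
G1 X0.0 Y0.0
M2 ; end

The solid is a rectangular box, roughly 26.4 × 29.2 mm footprint and 18.1 mm tall. Slicing at Δz = 2.6 mm — 7 equal slices spanning the solid's height, so layer i sits at z = i·h/7 — gives 7 non-empty perimeters. Each is a 4-segment closed polygon; G0 lifts to the layer z and rapids to the start vertex, then G1 traces the edges.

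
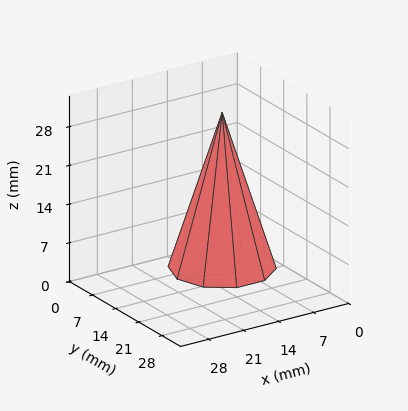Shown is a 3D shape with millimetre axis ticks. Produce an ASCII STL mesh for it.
Reading the render: the shape is a regular 10-sided pyramid, base circumscribed radius ≈ 9 mm, apex at z ≈ 28 mm (dimensions read to the nearest mm from the axis ticks). For the STL, each face is triangulated and given an outward normal.

solid part
  facet normal 0.0000 0.0000 -1.0000
    outer loop
      vertex 11.8 17.6 0.0
      vertex 16.3 14.3 0.0
      vertex 18.0 9.0 0.0
    endloop
  endfacet
  facet normal 0.0000 0.0000 -1.0000
    outer loop
      vertex 6.2 17.6 0.0
      vertex 11.8 17.6 0.0
      vertex 18.0 9.0 0.0
    endloop
  endfacet
  facet normal 0.0000 0.0000 -1.0000
    outer loop
      vertex 1.7 14.3 0.0
      vertex 6.2 17.6 0.0
      vertex 18.0 9.0 0.0
    endloop
  endfacet
  facet normal 0.0000 0.0000 -1.0000
    outer loop
      vertex 0.0 9.0 0.0
      vertex 1.7 14.3 0.0
      vertex 18.0 9.0 0.0
    endloop
  endfacet
  facet normal 0.0000 0.0000 -1.0000
    outer loop
      vertex 1.7 3.7 0.0
      vertex 0.0 9.0 0.0
      vertex 18.0 9.0 0.0
    endloop
  endfacet
  facet normal 0.0000 0.0000 -1.0000
    outer loop
      vertex 6.2 0.4 0.0
      vertex 1.7 3.7 0.0
      vertex 18.0 9.0 0.0
    endloop
  endfacet
  facet normal 0.0000 0.0000 -1.0000
    outer loop
      vertex 11.8 0.4 0.0
      vertex 6.2 0.4 0.0
      vertex 18.0 9.0 0.0
    endloop
  endfacet
  facet normal 0.0000 0.0000 -1.0000
    outer loop
      vertex 16.3 3.7 0.0
      vertex 11.8 0.4 0.0
      vertex 18.0 9.0 0.0
    endloop
  endfacet
  facet normal 0.9105 0.2921 0.2927
    outer loop
      vertex 18.0 9.0 0.0
      vertex 16.3 14.3 0.0
      vertex 9.0 9.0 28.0
    endloop
  endfacet
  facet normal 0.5654 0.7709 0.2933
    outer loop
      vertex 16.3 14.3 0.0
      vertex 11.8 17.6 0.0
      vertex 9.0 9.0 28.0
    endloop
  endfacet
  facet normal 0.0000 0.9559 0.2936
    outer loop
      vertex 11.8 17.6 0.0
      vertex 6.2 17.6 0.0
      vertex 9.0 9.0 28.0
    endloop
  endfacet
  facet normal -0.5654 0.7709 0.2933
    outer loop
      vertex 6.2 17.6 0.0
      vertex 1.7 14.3 0.0
      vertex 9.0 9.0 28.0
    endloop
  endfacet
  facet normal -0.9105 0.2921 0.2927
    outer loop
      vertex 1.7 14.3 0.0
      vertex 0.0 9.0 0.0
      vertex 9.0 9.0 28.0
    endloop
  endfacet
  facet normal -0.9105 -0.2921 0.2927
    outer loop
      vertex 0.0 9.0 0.0
      vertex 1.7 3.7 0.0
      vertex 9.0 9.0 28.0
    endloop
  endfacet
  facet normal -0.5654 -0.7709 0.2933
    outer loop
      vertex 1.7 3.7 0.0
      vertex 6.2 0.4 0.0
      vertex 9.0 9.0 28.0
    endloop
  endfacet
  facet normal 0.0000 -0.9559 0.2936
    outer loop
      vertex 6.2 0.4 0.0
      vertex 11.8 0.4 0.0
      vertex 9.0 9.0 28.0
    endloop
  endfacet
  facet normal 0.5654 -0.7709 0.2933
    outer loop
      vertex 11.8 0.4 0.0
      vertex 16.3 3.7 0.0
      vertex 9.0 9.0 28.0
    endloop
  endfacet
  facet normal 0.9105 -0.2921 0.2927
    outer loop
      vertex 16.3 3.7 0.0
      vertex 18.0 9.0 0.0
      vertex 9.0 9.0 28.0
    endloop
  endfacet
endsolid part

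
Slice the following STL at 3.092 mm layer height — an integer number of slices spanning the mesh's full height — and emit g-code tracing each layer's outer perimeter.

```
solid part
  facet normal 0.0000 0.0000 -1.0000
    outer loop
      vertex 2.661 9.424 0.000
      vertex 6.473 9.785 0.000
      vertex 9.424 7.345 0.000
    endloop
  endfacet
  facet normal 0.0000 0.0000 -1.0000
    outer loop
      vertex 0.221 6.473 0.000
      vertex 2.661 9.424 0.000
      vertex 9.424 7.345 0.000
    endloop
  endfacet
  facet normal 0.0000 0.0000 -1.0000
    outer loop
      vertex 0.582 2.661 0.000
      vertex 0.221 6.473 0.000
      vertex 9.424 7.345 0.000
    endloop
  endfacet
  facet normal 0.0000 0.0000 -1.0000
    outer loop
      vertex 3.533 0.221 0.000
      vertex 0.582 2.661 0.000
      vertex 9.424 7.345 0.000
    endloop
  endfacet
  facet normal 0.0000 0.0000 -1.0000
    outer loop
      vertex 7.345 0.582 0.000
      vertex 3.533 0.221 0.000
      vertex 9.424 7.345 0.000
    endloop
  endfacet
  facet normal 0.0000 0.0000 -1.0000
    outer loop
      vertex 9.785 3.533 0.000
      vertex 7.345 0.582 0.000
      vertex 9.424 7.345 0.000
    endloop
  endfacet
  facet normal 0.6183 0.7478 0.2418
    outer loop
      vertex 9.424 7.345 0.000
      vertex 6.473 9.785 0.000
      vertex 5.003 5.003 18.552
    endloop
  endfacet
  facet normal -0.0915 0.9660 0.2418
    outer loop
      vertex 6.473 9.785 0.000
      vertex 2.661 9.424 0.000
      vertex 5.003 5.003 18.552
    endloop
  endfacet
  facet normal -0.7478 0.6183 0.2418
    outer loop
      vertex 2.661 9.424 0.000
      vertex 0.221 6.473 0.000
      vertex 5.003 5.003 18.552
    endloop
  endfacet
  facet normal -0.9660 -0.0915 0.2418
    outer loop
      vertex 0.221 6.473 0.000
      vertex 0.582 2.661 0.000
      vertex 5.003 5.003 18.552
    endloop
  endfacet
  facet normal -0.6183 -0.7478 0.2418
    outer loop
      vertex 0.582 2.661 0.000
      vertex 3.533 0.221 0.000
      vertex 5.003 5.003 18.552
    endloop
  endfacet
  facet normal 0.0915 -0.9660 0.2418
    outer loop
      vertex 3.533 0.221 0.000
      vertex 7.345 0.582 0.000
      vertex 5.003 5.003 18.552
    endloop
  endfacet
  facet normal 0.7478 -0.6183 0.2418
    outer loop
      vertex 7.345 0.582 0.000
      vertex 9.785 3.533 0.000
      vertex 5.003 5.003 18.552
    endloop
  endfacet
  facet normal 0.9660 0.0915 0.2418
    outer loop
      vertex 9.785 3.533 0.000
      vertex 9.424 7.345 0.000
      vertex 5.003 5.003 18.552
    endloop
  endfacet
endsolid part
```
; perimeter-only toolpath
G21 ; units = mm
G90 ; absolute positioning
G28 ; home
; layer 1
G0 Z3.092
G0 X8.687 Y6.955
G1 X6.228 Y8.988
G1 X3.051 Y8.687
G1 X1.018 Y6.228
G1 X1.319 Y3.051
G1 X3.778 Y1.018
G1 X6.955 Y1.319
G1 X8.988 Y3.778
G1 X8.687 Y6.955
; layer 2
G0 Z6.184
G0 X7.950 Y6.564
G1 X5.983 Y8.191
G1 X3.442 Y7.950
G1 X1.815 Y5.983
G1 X2.056 Y3.442
G1 X4.023 Y1.815
G1 X6.564 Y2.056
G1 X8.191 Y4.023
G1 X7.950 Y6.564
; layer 3
G0 Z9.276
G0 X7.213 Y6.174
G1 X5.738 Y7.394
G1 X3.832 Y7.213
G1 X2.612 Y5.738
G1 X2.792 Y3.832
G1 X4.268 Y2.612
G1 X6.174 Y2.792
G1 X7.394 Y4.268
G1 X7.213 Y6.174
; layer 4
G0 Z12.368
G0 X6.477 Y5.784
G1 X5.493 Y6.597
G1 X4.222 Y6.477
G1 X3.409 Y5.493
G1 X3.529 Y4.222
G1 X4.513 Y3.409
G1 X5.784 Y3.529
G1 X6.597 Y4.513
G1 X6.477 Y5.784
; layer 5
G0 Z15.460
G0 X5.740 Y5.393
G1 X5.248 Y5.800
G1 X4.613 Y5.740
G1 X4.206 Y5.248
G1 X4.266 Y4.613
G1 X4.758 Y4.206
G1 X5.393 Y4.266
G1 X5.800 Y4.758
G1 X5.740 Y5.393
M2 ; end

The solid is a regular 8-sided pyramid, base circumscribed radius ≈ 5 mm, apex at z ≈ 18.6 mm. Slicing at Δz = 3.092 mm — 6 equal slices spanning the solid's height, so layer i sits at z = i·h/6 — gives 5 non-empty perimeters. Each is a 8-segment closed polygon; G0 lifts to the layer z and rapids to the start vertex, then G1 traces the edges. The cross-section shrinks linearly with z (the slice at the apex is degenerate and omitted).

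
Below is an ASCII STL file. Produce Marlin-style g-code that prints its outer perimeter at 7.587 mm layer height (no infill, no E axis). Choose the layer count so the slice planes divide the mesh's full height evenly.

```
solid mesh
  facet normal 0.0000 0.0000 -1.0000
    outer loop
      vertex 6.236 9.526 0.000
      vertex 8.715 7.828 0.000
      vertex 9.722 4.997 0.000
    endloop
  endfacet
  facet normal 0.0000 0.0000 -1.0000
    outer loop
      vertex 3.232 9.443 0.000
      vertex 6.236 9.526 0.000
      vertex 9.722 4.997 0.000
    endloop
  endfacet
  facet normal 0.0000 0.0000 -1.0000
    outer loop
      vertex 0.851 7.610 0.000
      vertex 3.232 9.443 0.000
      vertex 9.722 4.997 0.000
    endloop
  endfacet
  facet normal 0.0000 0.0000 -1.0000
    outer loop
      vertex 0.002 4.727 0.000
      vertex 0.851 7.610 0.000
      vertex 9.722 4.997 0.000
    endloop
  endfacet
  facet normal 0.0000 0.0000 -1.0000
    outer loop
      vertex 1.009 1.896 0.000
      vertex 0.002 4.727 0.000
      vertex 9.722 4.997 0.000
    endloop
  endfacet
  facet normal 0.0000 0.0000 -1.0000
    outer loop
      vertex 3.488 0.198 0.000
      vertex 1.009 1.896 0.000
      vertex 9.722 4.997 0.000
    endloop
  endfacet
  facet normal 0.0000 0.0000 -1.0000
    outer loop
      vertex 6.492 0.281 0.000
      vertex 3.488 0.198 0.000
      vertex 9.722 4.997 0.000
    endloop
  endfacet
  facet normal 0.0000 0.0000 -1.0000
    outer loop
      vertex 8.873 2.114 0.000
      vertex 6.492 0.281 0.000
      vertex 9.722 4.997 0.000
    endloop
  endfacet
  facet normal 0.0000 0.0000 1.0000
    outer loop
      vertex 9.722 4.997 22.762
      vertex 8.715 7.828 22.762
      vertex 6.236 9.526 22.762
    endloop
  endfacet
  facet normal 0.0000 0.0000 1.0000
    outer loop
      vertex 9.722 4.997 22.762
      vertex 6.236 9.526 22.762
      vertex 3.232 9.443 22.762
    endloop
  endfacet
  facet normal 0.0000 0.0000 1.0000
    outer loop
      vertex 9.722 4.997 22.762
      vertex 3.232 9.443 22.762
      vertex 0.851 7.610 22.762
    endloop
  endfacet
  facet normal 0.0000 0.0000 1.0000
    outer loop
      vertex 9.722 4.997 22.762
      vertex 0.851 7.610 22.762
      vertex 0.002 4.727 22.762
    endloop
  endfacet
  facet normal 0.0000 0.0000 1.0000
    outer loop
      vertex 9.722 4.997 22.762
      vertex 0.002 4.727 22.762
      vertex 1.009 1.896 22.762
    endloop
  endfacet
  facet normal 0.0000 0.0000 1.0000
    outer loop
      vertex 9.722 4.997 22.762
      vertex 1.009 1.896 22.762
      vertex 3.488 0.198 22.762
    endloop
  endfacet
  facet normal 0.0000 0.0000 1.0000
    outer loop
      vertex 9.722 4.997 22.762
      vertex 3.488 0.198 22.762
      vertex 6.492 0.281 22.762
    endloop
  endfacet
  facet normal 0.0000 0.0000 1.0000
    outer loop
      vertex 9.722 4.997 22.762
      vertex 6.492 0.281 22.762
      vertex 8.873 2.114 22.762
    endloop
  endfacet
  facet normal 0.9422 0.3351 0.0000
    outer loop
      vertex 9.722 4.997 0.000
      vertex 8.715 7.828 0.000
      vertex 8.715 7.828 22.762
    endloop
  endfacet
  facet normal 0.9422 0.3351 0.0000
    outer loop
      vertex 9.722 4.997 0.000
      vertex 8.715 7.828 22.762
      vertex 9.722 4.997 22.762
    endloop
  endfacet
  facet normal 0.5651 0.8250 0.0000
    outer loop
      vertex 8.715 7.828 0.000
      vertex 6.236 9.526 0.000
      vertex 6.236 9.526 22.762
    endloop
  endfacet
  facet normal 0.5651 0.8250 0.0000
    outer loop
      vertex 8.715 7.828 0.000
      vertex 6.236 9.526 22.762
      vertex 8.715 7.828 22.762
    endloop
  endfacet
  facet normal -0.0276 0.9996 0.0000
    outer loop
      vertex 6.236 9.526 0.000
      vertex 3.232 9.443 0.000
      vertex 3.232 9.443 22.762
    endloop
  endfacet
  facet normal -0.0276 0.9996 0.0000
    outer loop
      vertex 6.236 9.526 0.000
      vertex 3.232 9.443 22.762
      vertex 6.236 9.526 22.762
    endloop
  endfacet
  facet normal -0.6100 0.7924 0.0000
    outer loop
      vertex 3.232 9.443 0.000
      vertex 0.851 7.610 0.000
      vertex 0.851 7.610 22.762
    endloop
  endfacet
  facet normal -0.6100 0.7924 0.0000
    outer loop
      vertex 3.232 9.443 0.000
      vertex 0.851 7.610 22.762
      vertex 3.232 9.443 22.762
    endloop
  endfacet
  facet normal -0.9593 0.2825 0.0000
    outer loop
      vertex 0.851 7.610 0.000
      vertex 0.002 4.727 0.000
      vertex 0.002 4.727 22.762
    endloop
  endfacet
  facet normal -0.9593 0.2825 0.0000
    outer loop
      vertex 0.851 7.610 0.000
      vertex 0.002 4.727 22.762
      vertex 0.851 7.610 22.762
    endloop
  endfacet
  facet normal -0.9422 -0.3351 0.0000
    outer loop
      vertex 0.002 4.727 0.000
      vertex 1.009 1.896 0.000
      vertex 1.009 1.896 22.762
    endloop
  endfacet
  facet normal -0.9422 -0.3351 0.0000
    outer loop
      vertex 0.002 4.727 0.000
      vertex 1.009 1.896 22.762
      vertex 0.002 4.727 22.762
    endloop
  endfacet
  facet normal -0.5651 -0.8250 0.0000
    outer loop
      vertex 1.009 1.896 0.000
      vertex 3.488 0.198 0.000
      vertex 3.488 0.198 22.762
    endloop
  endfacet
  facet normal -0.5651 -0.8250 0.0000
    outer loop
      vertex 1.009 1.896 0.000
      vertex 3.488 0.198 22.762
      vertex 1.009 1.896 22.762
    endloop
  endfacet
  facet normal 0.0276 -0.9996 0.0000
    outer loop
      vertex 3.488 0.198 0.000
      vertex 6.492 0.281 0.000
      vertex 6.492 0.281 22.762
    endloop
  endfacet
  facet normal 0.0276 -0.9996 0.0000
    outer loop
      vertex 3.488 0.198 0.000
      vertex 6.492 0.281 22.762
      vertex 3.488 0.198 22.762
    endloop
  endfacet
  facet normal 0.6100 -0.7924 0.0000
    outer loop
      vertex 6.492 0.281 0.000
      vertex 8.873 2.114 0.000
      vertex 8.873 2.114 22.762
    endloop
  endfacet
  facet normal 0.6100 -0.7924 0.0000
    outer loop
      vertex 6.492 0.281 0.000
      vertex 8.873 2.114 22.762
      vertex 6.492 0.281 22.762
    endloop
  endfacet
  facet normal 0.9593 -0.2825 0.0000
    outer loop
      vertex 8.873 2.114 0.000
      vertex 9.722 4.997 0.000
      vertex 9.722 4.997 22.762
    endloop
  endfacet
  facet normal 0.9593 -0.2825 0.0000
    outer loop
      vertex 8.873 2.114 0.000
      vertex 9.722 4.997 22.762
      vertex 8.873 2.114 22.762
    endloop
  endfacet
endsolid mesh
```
; perimeter-only toolpath
G21 ; units = mm
G90 ; absolute positioning
G28 ; home
; layer 1
G0 Z7.587
G0 X9.722 Y4.997
G1 X8.715 Y7.828
G1 X6.236 Y9.526
G1 X3.232 Y9.443
G1 X0.851 Y7.610
G1 X0.002 Y4.727
G1 X1.009 Y1.896
G1 X3.488 Y0.198
G1 X6.492 Y0.281
G1 X8.873 Y2.114
G1 X9.722 Y4.997
; layer 2
G0 Z15.175
G0 X9.722 Y4.997
G1 X8.715 Y7.828
G1 X6.236 Y9.526
G1 X3.232 Y9.443
G1 X0.851 Y7.610
G1 X0.002 Y4.727
G1 X1.009 Y1.896
G1 X3.488 Y0.198
G1 X6.492 Y0.281
G1 X8.873 Y2.114
G1 X9.722 Y4.997
; layer 3
G0 Z22.762
G0 X9.722 Y4.997
G1 X8.715 Y7.828
G1 X6.236 Y9.526
G1 X3.232 Y9.443
G1 X0.851 Y7.610
G1 X0.002 Y4.727
G1 X1.009 Y1.896
G1 X3.488 Y0.198
G1 X6.492 Y0.281
G1 X8.873 Y2.114
G1 X9.722 Y4.997
M2 ; end

The solid is a regular 10-sided prism (a cylinder approximated with 10 flat sides), circumscribed radius ≈ 4.86 mm, height ≈ 22.8 mm. Slicing at Δz = 7.587 mm — 3 equal slices spanning the solid's height, so layer i sits at z = i·h/3 — gives 3 non-empty perimeters. Each is a 10-segment closed polygon; G0 lifts to the layer z and rapids to the start vertex, then G1 traces the edges.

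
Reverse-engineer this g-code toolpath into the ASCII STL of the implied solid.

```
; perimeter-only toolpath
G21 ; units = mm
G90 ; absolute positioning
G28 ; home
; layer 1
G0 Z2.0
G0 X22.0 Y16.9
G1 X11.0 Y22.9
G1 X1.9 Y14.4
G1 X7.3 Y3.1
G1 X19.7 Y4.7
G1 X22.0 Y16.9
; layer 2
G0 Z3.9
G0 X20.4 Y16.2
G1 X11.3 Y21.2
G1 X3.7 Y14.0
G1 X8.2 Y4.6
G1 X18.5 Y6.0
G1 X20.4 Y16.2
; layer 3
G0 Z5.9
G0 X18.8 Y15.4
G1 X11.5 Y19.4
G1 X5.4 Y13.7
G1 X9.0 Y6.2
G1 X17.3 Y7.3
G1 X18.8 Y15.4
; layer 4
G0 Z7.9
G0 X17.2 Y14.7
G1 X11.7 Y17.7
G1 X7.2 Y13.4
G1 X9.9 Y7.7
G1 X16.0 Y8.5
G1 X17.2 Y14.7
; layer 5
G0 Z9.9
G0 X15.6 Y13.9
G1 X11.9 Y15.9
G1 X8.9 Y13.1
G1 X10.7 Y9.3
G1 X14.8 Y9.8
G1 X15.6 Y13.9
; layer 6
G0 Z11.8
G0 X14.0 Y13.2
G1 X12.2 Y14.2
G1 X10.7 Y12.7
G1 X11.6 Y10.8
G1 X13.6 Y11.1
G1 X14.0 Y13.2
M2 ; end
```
solid part
  facet normal 0.0000 0.0000 -1.0000
    outer loop
      vertex 0.2 14.7 0.0
      vertex 10.8 24.7 0.0
      vertex 23.6 17.7 0.0
    endloop
  endfacet
  facet normal 0.0000 0.0000 -1.0000
    outer loop
      vertex 6.5 1.5 0.0
      vertex 0.2 14.7 0.0
      vertex 23.6 17.7 0.0
    endloop
  endfacet
  facet normal 0.0000 0.0000 -1.0000
    outer loop
      vertex 20.9 3.4 0.0
      vertex 6.5 1.5 0.0
      vertex 23.6 17.7 0.0
    endloop
  endfacet
  facet normal 0.3882 0.7099 0.5877
    outer loop
      vertex 23.6 17.7 0.0
      vertex 10.8 24.7 0.0
      vertex 12.4 12.4 13.8
    endloop
  endfacet
  facet normal -0.5548 0.5881 0.5885
    outer loop
      vertex 10.8 24.7 0.0
      vertex 0.2 14.7 0.0
      vertex 12.4 12.4 13.8
    endloop
  endfacet
  facet normal -0.7303 -0.3485 0.5875
    outer loop
      vertex 0.2 14.7 0.0
      vertex 6.5 1.5 0.0
      vertex 12.4 12.4 13.8
    endloop
  endfacet
  facet normal 0.1058 -0.8018 0.5881
    outer loop
      vertex 6.5 1.5 0.0
      vertex 20.9 3.4 0.0
      vertex 12.4 12.4 13.8
    endloop
  endfacet
  facet normal 0.7951 -0.1501 0.5876
    outer loop
      vertex 20.9 3.4 0.0
      vertex 23.6 17.7 0.0
      vertex 12.4 12.4 13.8
    endloop
  endfacet
endsolid part

The G0 Z moves step by Δz≈2.0 mm. The G1 loops shrink linearly with z, so the solid tapers from its base footprint up to z≈13.8. Closing with a flat bottom cap and the tapered top and triangulating gives 8 facets — a regular 5-sided pyramid, base circumscribed radius ≈ 12.4 mm, apex at z ≈ 13.8 mm.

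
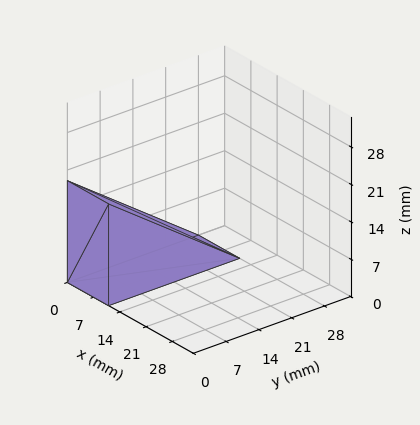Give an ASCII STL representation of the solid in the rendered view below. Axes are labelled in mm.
Reading the render: the shape is a wedge (ramp): 11 × 28 mm base, rising to 19 mm along the y=0 edge and sloping linearly to z=0 at y=28 (dimensions read to the nearest mm from the axis ticks). For the STL, each face is triangulated and given an outward normal.

solid part
  facet normal 0.0000 0.0000 -1.0000
    outer loop
      vertex 11.0 28.0 0.0
      vertex 11.0 0.0 0.0
      vertex 0.0 0.0 0.0
    endloop
  endfacet
  facet normal 0.0000 0.0000 -1.0000
    outer loop
      vertex 0.0 28.0 0.0
      vertex 11.0 28.0 0.0
      vertex 0.0 0.0 0.0
    endloop
  endfacet
  facet normal 0.0000 -1.0000 0.0000
    outer loop
      vertex 0.0 0.0 0.0
      vertex 11.0 0.0 0.0
      vertex 11.0 0.0 19.0
    endloop
  endfacet
  facet normal 0.0000 -1.0000 0.0000
    outer loop
      vertex 0.0 0.0 0.0
      vertex 11.0 0.0 19.0
      vertex 0.0 0.0 19.0
    endloop
  endfacet
  facet normal 0.0000 0.5615 0.8275
    outer loop
      vertex 0.0 0.0 19.0
      vertex 11.0 0.0 19.0
      vertex 11.0 28.0 0.0
    endloop
  endfacet
  facet normal 0.0000 0.5615 0.8275
    outer loop
      vertex 0.0 0.0 19.0
      vertex 11.0 28.0 0.0
      vertex 0.0 28.0 0.0
    endloop
  endfacet
  facet normal -1.0000 0.0000 0.0000
    outer loop
      vertex 0.0 0.0 19.0
      vertex 0.0 28.0 0.0
      vertex 0.0 0.0 0.0
    endloop
  endfacet
  facet normal 1.0000 0.0000 0.0000
    outer loop
      vertex 11.0 0.0 0.0
      vertex 11.0 28.0 0.0
      vertex 11.0 0.0 19.0
    endloop
  endfacet
endsolid part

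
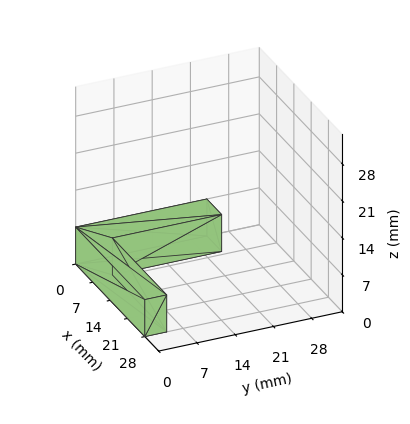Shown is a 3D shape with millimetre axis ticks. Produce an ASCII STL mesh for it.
Reading the render: the shape is an L-shaped prism: outer 28 × 24 mm, arm thicknesses ≈ 4 mm (horizontal) and 6 mm (vertical), extruded 7 mm in z (dimensions read to the nearest mm from the axis ticks). For the STL, each face is triangulated and given an outward normal.

solid part
  facet normal 0.0000 0.0000 -1.0000
    outer loop
      vertex 28.000 4.000 0.000
      vertex 28.000 0.000 0.000
      vertex 0.000 0.000 0.000
    endloop
  endfacet
  facet normal 0.0000 0.0000 -1.0000
    outer loop
      vertex 6.000 4.000 0.000
      vertex 28.000 4.000 0.000
      vertex 0.000 0.000 0.000
    endloop
  endfacet
  facet normal 0.0000 0.0000 -1.0000
    outer loop
      vertex 6.000 24.000 0.000
      vertex 6.000 4.000 0.000
      vertex 0.000 0.000 0.000
    endloop
  endfacet
  facet normal 0.0000 0.0000 -1.0000
    outer loop
      vertex 0.000 24.000 0.000
      vertex 6.000 24.000 0.000
      vertex 0.000 0.000 0.000
    endloop
  endfacet
  facet normal 0.0000 0.0000 1.0000
    outer loop
      vertex 0.000 0.000 7.000
      vertex 28.000 0.000 7.000
      vertex 28.000 4.000 7.000
    endloop
  endfacet
  facet normal 0.0000 0.0000 1.0000
    outer loop
      vertex 0.000 0.000 7.000
      vertex 28.000 4.000 7.000
      vertex 6.000 4.000 7.000
    endloop
  endfacet
  facet normal 0.0000 0.0000 1.0000
    outer loop
      vertex 0.000 0.000 7.000
      vertex 6.000 4.000 7.000
      vertex 6.000 24.000 7.000
    endloop
  endfacet
  facet normal 0.0000 0.0000 1.0000
    outer loop
      vertex 0.000 0.000 7.000
      vertex 6.000 24.000 7.000
      vertex 0.000 24.000 7.000
    endloop
  endfacet
  facet normal 0.0000 -1.0000 0.0000
    outer loop
      vertex 0.000 0.000 0.000
      vertex 28.000 0.000 0.000
      vertex 28.000 0.000 7.000
    endloop
  endfacet
  facet normal 0.0000 -1.0000 0.0000
    outer loop
      vertex 0.000 0.000 0.000
      vertex 28.000 0.000 7.000
      vertex 0.000 0.000 7.000
    endloop
  endfacet
  facet normal 1.0000 0.0000 0.0000
    outer loop
      vertex 28.000 0.000 0.000
      vertex 28.000 4.000 0.000
      vertex 28.000 4.000 7.000
    endloop
  endfacet
  facet normal 1.0000 0.0000 0.0000
    outer loop
      vertex 28.000 0.000 0.000
      vertex 28.000 4.000 7.000
      vertex 28.000 0.000 7.000
    endloop
  endfacet
  facet normal 0.0000 1.0000 0.0000
    outer loop
      vertex 28.000 4.000 0.000
      vertex 6.000 4.000 0.000
      vertex 6.000 4.000 7.000
    endloop
  endfacet
  facet normal 0.0000 1.0000 0.0000
    outer loop
      vertex 28.000 4.000 0.000
      vertex 6.000 4.000 7.000
      vertex 28.000 4.000 7.000
    endloop
  endfacet
  facet normal 1.0000 0.0000 0.0000
    outer loop
      vertex 6.000 4.000 0.000
      vertex 6.000 24.000 0.000
      vertex 6.000 24.000 7.000
    endloop
  endfacet
  facet normal 1.0000 0.0000 0.0000
    outer loop
      vertex 6.000 4.000 0.000
      vertex 6.000 24.000 7.000
      vertex 6.000 4.000 7.000
    endloop
  endfacet
  facet normal 0.0000 1.0000 0.0000
    outer loop
      vertex 6.000 24.000 0.000
      vertex 0.000 24.000 0.000
      vertex 0.000 24.000 7.000
    endloop
  endfacet
  facet normal 0.0000 1.0000 0.0000
    outer loop
      vertex 6.000 24.000 0.000
      vertex 0.000 24.000 7.000
      vertex 6.000 24.000 7.000
    endloop
  endfacet
  facet normal -1.0000 0.0000 0.0000
    outer loop
      vertex 0.000 24.000 0.000
      vertex 0.000 0.000 0.000
      vertex 0.000 0.000 7.000
    endloop
  endfacet
  facet normal -1.0000 0.0000 0.0000
    outer loop
      vertex 0.000 24.000 0.000
      vertex 0.000 0.000 7.000
      vertex 0.000 24.000 7.000
    endloop
  endfacet
endsolid part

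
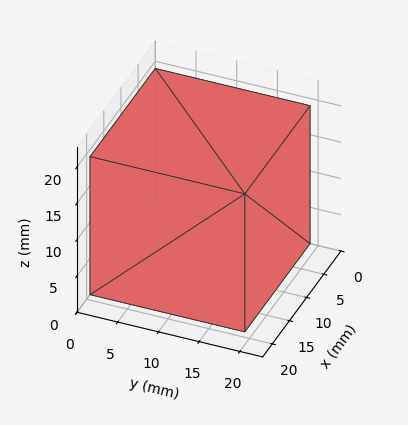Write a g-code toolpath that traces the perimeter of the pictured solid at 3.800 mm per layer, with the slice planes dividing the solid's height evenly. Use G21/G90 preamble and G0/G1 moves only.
Reading the render: the shape is a rectangular box, roughly 19 × 19 mm footprint and 19 mm tall (dimensions read to the nearest mm from the axis ticks). For the g-code, the solid's height is divided into equal slices at the stated Δz and each level perimeter traced with G1 moves after a G0 lift.

; perimeter-only toolpath
G21 ; units = mm
G90 ; absolute positioning
G28 ; home
; layer 1
G0 Z3.800
G0 X0.000 Y0.000
G1 X19.000 Y0.000
G1 X19.000 Y19.000
G1 X0.000 Y19.000
G1 X0.000 Y0.000
; layer 2
G0 Z7.600
G0 X0.000 Y0.000
G1 X19.000 Y0.000
G1 X19.000 Y19.000
G1 X0.000 Y19.000
G1 X0.000 Y0.000
; layer 3
G0 Z11.400
G0 X0.000 Y0.000
G1 X19.000 Y0.000
G1 X19.000 Y19.000
G1 X0.000 Y19.000
G1 X0.000 Y0.000
; layer 4
G0 Z15.200
G0 X0.000 Y0.000
G1 X19.000 Y0.000
G1 X19.000 Y19.000
G1 X0.000 Y19.000
G1 X0.000 Y0.000
; layer 5
G0 Z19.000
G0 X0.000 Y0.000
G1 X19.000 Y0.000
G1 X19.000 Y19.000
G1 X0.000 Y19.000
G1 X0.000 Y0.000
M2 ; end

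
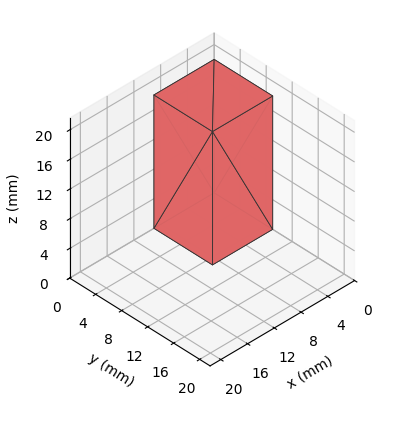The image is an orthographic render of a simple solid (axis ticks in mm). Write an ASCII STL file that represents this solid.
Reading the render: the shape is a rectangular box, roughly 9 × 9 mm footprint and 18 mm tall (dimensions read to the nearest mm from the axis ticks). For the STL, each face is triangulated and given an outward normal.

solid part
  facet normal 0.0000 0.0000 -1.0000
    outer loop
      vertex 9.00 9.00 0.00
      vertex 9.00 0.00 0.00
      vertex 0.00 0.00 0.00
    endloop
  endfacet
  facet normal 0.0000 0.0000 -1.0000
    outer loop
      vertex 0.00 9.00 0.00
      vertex 9.00 9.00 0.00
      vertex 0.00 0.00 0.00
    endloop
  endfacet
  facet normal 0.0000 0.0000 1.0000
    outer loop
      vertex 0.00 0.00 18.00
      vertex 9.00 0.00 18.00
      vertex 9.00 9.00 18.00
    endloop
  endfacet
  facet normal 0.0000 0.0000 1.0000
    outer loop
      vertex 0.00 0.00 18.00
      vertex 9.00 9.00 18.00
      vertex 0.00 9.00 18.00
    endloop
  endfacet
  facet normal 0.0000 -1.0000 0.0000
    outer loop
      vertex 0.00 0.00 0.00
      vertex 9.00 0.00 0.00
      vertex 9.00 0.00 18.00
    endloop
  endfacet
  facet normal 0.0000 -1.0000 0.0000
    outer loop
      vertex 0.00 0.00 0.00
      vertex 9.00 0.00 18.00
      vertex 0.00 0.00 18.00
    endloop
  endfacet
  facet normal 0.0000 1.0000 0.0000
    outer loop
      vertex 9.00 9.00 18.00
      vertex 9.00 9.00 0.00
      vertex 0.00 9.00 0.00
    endloop
  endfacet
  facet normal 0.0000 1.0000 0.0000
    outer loop
      vertex 0.00 9.00 18.00
      vertex 9.00 9.00 18.00
      vertex 0.00 9.00 0.00
    endloop
  endfacet
  facet normal -1.0000 0.0000 0.0000
    outer loop
      vertex 0.00 9.00 18.00
      vertex 0.00 9.00 0.00
      vertex 0.00 0.00 0.00
    endloop
  endfacet
  facet normal -1.0000 0.0000 0.0000
    outer loop
      vertex 0.00 0.00 18.00
      vertex 0.00 9.00 18.00
      vertex 0.00 0.00 0.00
    endloop
  endfacet
  facet normal 1.0000 0.0000 0.0000
    outer loop
      vertex 9.00 0.00 0.00
      vertex 9.00 9.00 0.00
      vertex 9.00 9.00 18.00
    endloop
  endfacet
  facet normal 1.0000 0.0000 0.0000
    outer loop
      vertex 9.00 0.00 0.00
      vertex 9.00 9.00 18.00
      vertex 9.00 0.00 18.00
    endloop
  endfacet
endsolid part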